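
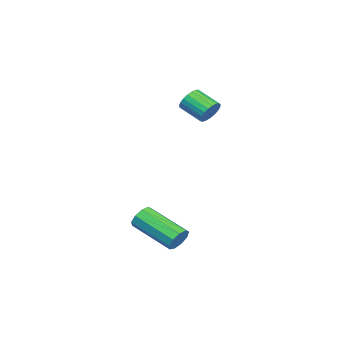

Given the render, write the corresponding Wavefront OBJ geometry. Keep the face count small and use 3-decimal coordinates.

v -3.733 0.65 1.863
v -3.314 0.644 2.234
v -3.748 -0.236 2.709
v -4.167 -0.23 2.337
v -3.471 0.779 2.341
v -3.905 -0.102 2.815
v -3.674 0.891 2.365
v -4.107 0.011 2.839
v -3.886 0.962 2.302
v -4.32 0.082 2.776
v -4.072 0.979 2.163
v -4.506 0.099 2.638
v -4.2 0.939 1.972
v -4.634 0.059 2.447
v -4.247 0.849 1.763
v -4.681 -0.031 2.237
v -4.205 0.725 1.57
v -4.639 -0.155 2.045
v -4.081 0.588 1.429
v -4.515 -0.293 1.903
v -3.898 0.461 1.362
v -4.331 -0.419 1.836
v -3.685 0.367 1.382
v -4.119 -0.513 1.856
v -3.481 0.322 1.485
v -3.915 -0.558 1.959
v -3.321 0.334 1.653
v -3.755 -0.546 2.128
v -3.232 0.4 1.858
v -3.666 -0.48 2.332
v -3.229 0.51 2.063
v -3.663 -0.37 2.538
v 0.484 0.264 -2.853
v 0.718 -0.025 -3.244
v -0.05 -1.574 -2.559
v -0.284 -1.284 -2.167
v 0.941 -0.006 -2.951
v 0.173 -1.555 -2.265
v 0.951 0.14 -2.611
v 0.183 -1.409 -1.926
v 0.742 0.344 -2.385
v -0.026 -1.205 -1.699
v 0.412 0.51 -2.378
v -0.356 -1.038 -1.692
v 0.116 0.562 -2.592
v -0.652 -0.987 -1.907
v -0.008 0.474 -2.929
v -0.776 -1.074 -2.243
v 0.099 0.289 -3.23
v -0.67 -1.26 -2.545
v 0.385 0.091 -3.355
v -0.383 -1.458 -2.669
f 2 1 5
f 2 5 3
f 3 5 6
f 3 6 4
f 5 1 7
f 5 7 6
f 6 7 8
f 6 8 4
f 7 1 9
f 7 9 8
f 8 9 10
f 8 10 4
f 9 1 11
f 9 11 10
f 10 11 12
f 10 12 4
f 11 1 13
f 11 13 12
f 12 13 14
f 12 14 4
f 13 1 15
f 13 15 14
f 14 15 16
f 14 16 4
f 15 1 17
f 15 17 16
f 16 17 18
f 16 18 4
f 17 1 19
f 17 19 18
f 18 19 20
f 18 20 4
f 19 1 21
f 19 21 20
f 20 21 22
f 20 22 4
f 21 1 23
f 21 23 22
f 22 23 24
f 22 24 4
f 23 1 25
f 23 25 24
f 24 25 26
f 24 26 4
f 25 1 27
f 25 27 26
f 26 27 28
f 26 28 4
f 27 1 29
f 27 29 28
f 28 29 30
f 28 30 4
f 29 1 31
f 29 31 30
f 30 31 32
f 30 32 4
f 31 1 2
f 31 2 32
f 32 2 3
f 32 3 4
f 34 33 37
f 34 37 35
f 35 37 38
f 35 38 36
f 37 33 39
f 37 39 38
f 38 39 40
f 38 40 36
f 39 33 41
f 39 41 40
f 40 41 42
f 40 42 36
f 41 33 43
f 41 43 42
f 42 43 44
f 42 44 36
f 43 33 45
f 43 45 44
f 44 45 46
f 44 46 36
f 45 33 47
f 45 47 46
f 46 47 48
f 46 48 36
f 47 33 49
f 47 49 48
f 48 49 50
f 48 50 36
f 49 33 51
f 49 51 50
f 50 51 52
f 50 52 36
f 51 33 34
f 51 34 52
f 52 34 35
f 52 35 36



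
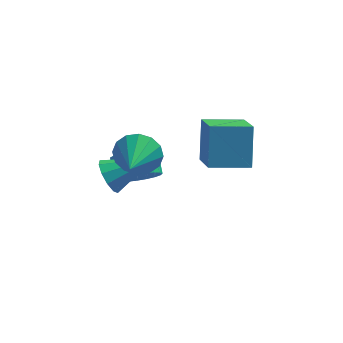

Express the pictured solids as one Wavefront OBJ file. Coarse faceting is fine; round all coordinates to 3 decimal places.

v -2.796 -0.87 0.555
v -2.381 -1.206 -0.157
v -2.984 -2.31 1.125
v -2.046 -1.129 0.15
v -1.913 -0.981 0.566
v -2.016 -0.804 0.979
v -2.328 -0.645 1.278
v -2.765 -0.546 1.383
v -3.211 -0.534 1.267
v -3.545 -0.612 0.959
v -3.679 -0.759 0.544
v -3.576 -0.936 0.131
v -3.264 -1.095 -0.168
v -2.826 -1.194 -0.273
v -2.978 2.124 -3.818
v -2.174 2.476 -4.017
v -2.378 3.268 -3.442
v -3.182 2.916 -3.242
v -2.39 2.617 -4.288
v -2.595 3.409 -3.713
v -2.708 2.673 -4.478
v -2.912 3.465 -3.903
v -3.073 2.633 -4.553
v -3.277 3.426 -3.978
v -3.421 2.506 -4.501
v -3.625 3.298 -3.926
v -3.692 2.313 -4.331
v -3.896 3.105 -3.756
v -3.84 2.087 -4.072
v -4.044 2.879 -3.497
v -3.839 1.867 -3.769
v -4.043 2.659 -3.194
v -3.689 1.692 -3.475
v -3.893 2.484 -2.9
v -3.416 1.591 -3.239
v -3.62 2.384 -2.664
v -3.067 1.583 -3.104
v -3.271 2.375 -2.529
v -2.703 1.668 -3.092
v -2.907 2.46 -2.517
v -2.386 1.832 -3.205
v -2.59 2.624 -2.63
v -2.172 2.046 -3.425
v -2.376 2.839 -2.85
v -2.097 2.274 -3.712
v -2.301 3.066 -3.137
v -0.398 -0.131 -0.871
v -0.373 0.829 0.556
v -0.72 1.282 -1.816
v -0.695 2.242 -0.388
v 1.135 0.098 -1.052
v 1.16 1.058 0.376
v 0.813 1.511 -1.996
v 0.838 2.471 -0.569
v -3.897 0.116 -1.772
v -3.558 -0.337 -2.264
v -2.263 0.444 -0.948
v -3.556 0.092 -2.44
v -3.684 0.53 -2.36
v -3.893 0.81 -2.056
v -4.104 0.826 -1.644
v -4.236 0.57 -1.281
v -4.239 0.141 -1.105
v -4.111 -0.297 -1.185
v -3.902 -0.578 -1.489
v -3.69 -0.593 -1.901
f 2 1 4
f 2 4 3
f 4 1 5
f 4 5 3
f 5 1 6
f 5 6 3
f 6 1 7
f 6 7 3
f 7 1 8
f 7 8 3
f 8 1 9
f 8 9 3
f 9 1 10
f 9 10 3
f 10 1 11
f 10 11 3
f 11 1 12
f 11 12 3
f 12 1 13
f 12 13 3
f 13 1 14
f 13 14 3
f 14 1 2
f 14 2 3
f 16 15 19
f 16 19 17
f 17 19 20
f 17 20 18
f 19 15 21
f 19 21 20
f 20 21 22
f 20 22 18
f 21 15 23
f 21 23 22
f 22 23 24
f 22 24 18
f 23 15 25
f 23 25 24
f 24 25 26
f 24 26 18
f 25 15 27
f 25 27 26
f 26 27 28
f 26 28 18
f 27 15 29
f 27 29 28
f 28 29 30
f 28 30 18
f 29 15 31
f 29 31 30
f 30 31 32
f 30 32 18
f 31 15 33
f 31 33 32
f 32 33 34
f 32 34 18
f 33 15 35
f 33 35 34
f 34 35 36
f 34 36 18
f 35 15 37
f 35 37 36
f 36 37 38
f 36 38 18
f 37 15 39
f 37 39 38
f 38 39 40
f 38 40 18
f 39 15 41
f 39 41 40
f 40 41 42
f 40 42 18
f 41 15 43
f 41 43 42
f 42 43 44
f 42 44 18
f 43 15 45
f 43 45 44
f 44 45 46
f 44 46 18
f 45 15 16
f 45 16 46
f 46 16 17
f 46 17 18
f 48 50 47
f 51 48 47
f 47 50 49
f 49 51 47
f 48 54 50
f 52 48 51
f 52 54 48
f 50 54 49
f 53 51 49
f 49 54 53
f 53 52 51
f 54 52 53
f 56 55 58
f 56 58 57
f 58 55 59
f 58 59 57
f 59 55 60
f 59 60 57
f 60 55 61
f 60 61 57
f 61 55 62
f 61 62 57
f 62 55 63
f 62 63 57
f 63 55 64
f 63 64 57
f 64 55 65
f 64 65 57
f 65 55 66
f 65 66 57
f 66 55 56
f 66 56 57



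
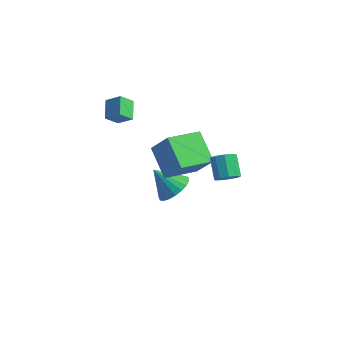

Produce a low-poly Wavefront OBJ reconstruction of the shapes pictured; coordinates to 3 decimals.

v 3.889 -2.375 2.98
v 4.247 -1.821 2.716
v 3.568 -0.991 3.536
v 3.211 -1.545 3.8
v 3.843 -1.896 2.457
v 3.164 -1.067 3.278
v 3.46 -2.195 2.443
v 2.782 -1.365 3.264
v 3.279 -2.578 2.68
v 2.6 -1.748 3.501
v 3.383 -2.866 3.057
v 2.704 -2.036 3.878
v 3.724 -2.924 3.398
v 3.045 -2.094 4.219
v 4.142 -2.725 3.543
v 3.464 -1.895 4.364
v 4.443 -2.362 3.425
v 3.764 -1.532 4.245
v 4.484 -2.005 3.098
v 3.805 -1.175 3.918
v -3.954 -1.278 3.58
v -4.478 -0.279 4.095
v -3.513 -0.669 2.847
v -4.037 0.33 3.362
v -3.103 -1.15 4.198
v -3.627 -0.151 4.713
v -2.662 -0.541 3.465
v -3.186 0.458 3.98
v -0.75 0.517 -2.802
v -0.015 0.022 -2.185
v -1.95 0.363 -1.498
v 0.047 0.453 -2.077
v -0.028 0.895 -2.094
v -0.228 1.272 -2.234
v -0.518 1.518 -2.472
v -0.849 1.592 -2.767
v -1.162 1.479 -3.069
v -1.404 1.2 -3.324
v -1.533 0.802 -3.489
v -1.526 0.356 -3.536
v -1.385 -0.063 -3.455
v -1.134 -0.382 -3.262
v -0.817 -0.545 -2.989
v -0.488 -0.525 -2.684
v -0.204 -0.324 -2.4
v -1.057 -1.487 2.473
v -0.017 -1.583 3.926
v -0.091 0.336 1.903
v 0.949 0.24 3.356
v 0.311 -2.54 1.424
v 1.351 -2.636 2.877
v 1.277 -0.717 0.854
v 2.317 -0.813 2.307
f 2 1 5
f 2 5 3
f 3 5 6
f 3 6 4
f 5 1 7
f 5 7 6
f 6 7 8
f 6 8 4
f 7 1 9
f 7 9 8
f 8 9 10
f 8 10 4
f 9 1 11
f 9 11 10
f 10 11 12
f 10 12 4
f 11 1 13
f 11 13 12
f 12 13 14
f 12 14 4
f 13 1 15
f 13 15 14
f 14 15 16
f 14 16 4
f 15 1 17
f 15 17 16
f 16 17 18
f 16 18 4
f 17 1 19
f 17 19 18
f 18 19 20
f 18 20 4
f 19 1 2
f 19 2 20
f 20 2 3
f 20 3 4
f 22 24 21
f 25 22 21
f 21 24 23
f 23 25 21
f 22 28 24
f 26 22 25
f 26 28 22
f 24 28 23
f 27 25 23
f 23 28 27
f 27 26 25
f 28 26 27
f 30 29 32
f 30 32 31
f 32 29 33
f 32 33 31
f 33 29 34
f 33 34 31
f 34 29 35
f 34 35 31
f 35 29 36
f 35 36 31
f 36 29 37
f 36 37 31
f 37 29 38
f 37 38 31
f 38 29 39
f 38 39 31
f 39 29 40
f 39 40 31
f 40 29 41
f 40 41 31
f 41 29 42
f 41 42 31
f 42 29 43
f 42 43 31
f 43 29 44
f 43 44 31
f 44 29 45
f 44 45 31
f 45 29 30
f 45 30 31
f 47 49 46
f 50 47 46
f 46 49 48
f 48 50 46
f 47 53 49
f 51 47 50
f 51 53 47
f 49 53 48
f 52 50 48
f 48 53 52
f 52 51 50
f 53 51 52



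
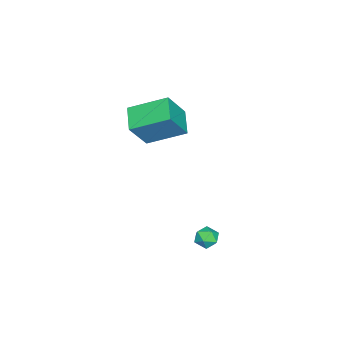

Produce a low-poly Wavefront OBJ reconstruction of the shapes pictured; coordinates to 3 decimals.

v -2.505 -4.783 2.595
v -3.011 -2.95 3.486
v -1.329 -4.197 2.057
v -1.835 -2.364 2.948
v -1.585 -5.256 4.092
v -2.091 -3.423 4.983
v -0.409 -4.67 3.554
v -0.915 -2.837 4.445
v 0.319 -0.102 -2.637
v 0.71 0.103 -2.157
v 0.29 -1.063 -2.203
v 0.681 -0.858 -1.723
v 0.069 -0.636 -1.762
v 0.087 -0.042 -2.03
v 0.913 -0.918 -2.33
v 0.931 -0.324 -2.598
v 1.077 -0.402 -1.967
v 0.556 -0.227 -1.617
v 0.444 -0.733 -2.743
v -0.077 -0.558 -2.393
f 2 4 1
f 5 2 1
f 1 4 3
f 3 5 1
f 2 8 4
f 6 2 5
f 6 8 2
f 4 8 3
f 7 5 3
f 3 8 7
f 7 6 5
f 8 6 7
f 9 20 14
f 9 14 10
f 9 10 16
f 9 16 19
f 9 19 20
f 10 14 18
f 14 20 13
f 20 19 11
f 19 16 15
f 16 10 17
f 12 18 13
f 12 13 11
f 12 11 15
f 12 15 17
f 12 17 18
f 13 18 14
f 11 13 20
f 15 11 19
f 17 15 16
f 18 17 10



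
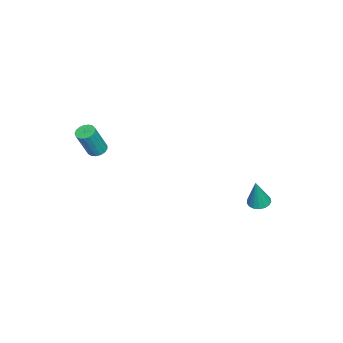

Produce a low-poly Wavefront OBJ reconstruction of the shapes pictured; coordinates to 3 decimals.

v -3.676 3.996 -3.77
v -3.221 4.489 -3.884
v -3.124 3.924 -1.89
v -3.491 4.65 -3.799
v -3.803 4.661 -3.707
v -4.086 4.52 -3.629
v -4.275 4.259 -3.584
v -4.326 3.937 -3.581
v -4.229 3.63 -3.621
v -4.005 3.406 -3.696
v -3.705 3.317 -3.787
v -3.399 3.384 -3.874
v -3.156 3.591 -3.938
v -3.032 3.891 -3.963
v -3.056 4.215 -3.943
v 1.802 -3.392 2.464
v 2.161 -3.768 2.231
v 2.856 -4.165 3.943
v 2.498 -3.788 4.176
v 2.301 -3.534 2.228
v 2.997 -3.931 3.94
v 2.327 -3.268 2.279
v 3.023 -3.664 3.992
v 2.233 -3.029 2.373
v 2.928 -3.426 4.085
v 2.04 -2.874 2.487
v 2.735 -3.271 4.199
v 1.793 -2.837 2.596
v 2.488 -3.234 4.308
v 1.548 -2.928 2.675
v 2.243 -3.324 4.387
v 1.361 -3.124 2.705
v 2.056 -3.521 4.417
v 1.275 -3.382 2.68
v 1.97 -3.779 4.392
v 1.31 -3.642 2.606
v 2.006 -4.039 4.318
v 1.458 -3.845 2.499
v 2.153 -4.241 4.211
v 1.685 -3.944 2.384
v 2.38 -4.34 4.096
v 1.939 -3.916 2.287
v 2.634 -4.313 3.999
f 2 1 4
f 2 4 3
f 4 1 5
f 4 5 3
f 5 1 6
f 5 6 3
f 6 1 7
f 6 7 3
f 7 1 8
f 7 8 3
f 8 1 9
f 8 9 3
f 9 1 10
f 9 10 3
f 10 1 11
f 10 11 3
f 11 1 12
f 11 12 3
f 12 1 13
f 12 13 3
f 13 1 14
f 13 14 3
f 14 1 15
f 14 15 3
f 15 1 2
f 15 2 3
f 17 16 20
f 17 20 18
f 18 20 21
f 18 21 19
f 20 16 22
f 20 22 21
f 21 22 23
f 21 23 19
f 22 16 24
f 22 24 23
f 23 24 25
f 23 25 19
f 24 16 26
f 24 26 25
f 25 26 27
f 25 27 19
f 26 16 28
f 26 28 27
f 27 28 29
f 27 29 19
f 28 16 30
f 28 30 29
f 29 30 31
f 29 31 19
f 30 16 32
f 30 32 31
f 31 32 33
f 31 33 19
f 32 16 34
f 32 34 33
f 33 34 35
f 33 35 19
f 34 16 36
f 34 36 35
f 35 36 37
f 35 37 19
f 36 16 38
f 36 38 37
f 37 38 39
f 37 39 19
f 38 16 40
f 38 40 39
f 39 40 41
f 39 41 19
f 40 16 42
f 40 42 41
f 41 42 43
f 41 43 19
f 42 16 17
f 42 17 43
f 43 17 18
f 43 18 19



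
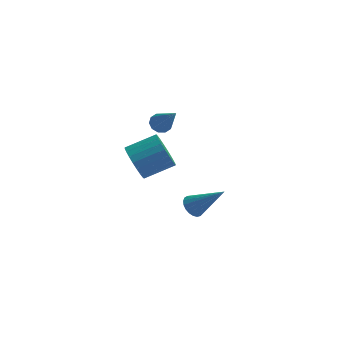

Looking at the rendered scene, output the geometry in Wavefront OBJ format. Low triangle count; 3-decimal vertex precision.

v -3.396 2.209 -3.304
v -2.856 1.801 -3.971
v -1.564 2.483 -3.343
v -2.104 2.891 -2.676
v -2.945 2.121 -4.136
v -1.653 2.803 -3.507
v -3.102 2.454 -4.174
v -1.811 3.137 -3.546
v -3.305 2.75 -4.079
v -2.013 3.433 -3.451
v -3.521 2.963 -3.867
v -2.229 3.646 -3.239
v -3.718 3.062 -3.569
v -2.427 3.745 -2.941
v -3.866 3.031 -3.231
v -2.575 3.714 -2.603
v -3.942 2.874 -2.904
v -2.651 3.557 -2.275
v -3.936 2.617 -2.637
v -2.644 3.299 -2.009
v -3.847 2.297 -2.473
v -2.555 2.979 -1.844
v -3.689 1.963 -2.434
v -2.398 2.646 -1.806
v -3.487 1.667 -2.529
v -2.195 2.35 -1.901
v -3.271 1.454 -2.741
v -1.979 2.137 -2.113
v -3.073 1.355 -3.039
v -1.782 2.038 -2.411
v -2.925 1.386 -3.377
v -1.634 2.069 -2.749
v -2.849 1.543 -3.705
v -1.558 2.226 -3.076
v -2.595 3.966 -1.691
v -2.117 4.234 -1.805
v -1.645 2.914 -0.169
v -2.29 4.419 -1.569
v -2.579 4.431 -1.379
v -2.875 4.266 -1.309
v -3.064 3.986 -1.384
v -3.074 3.698 -1.577
v -2.901 3.513 -1.813
v -2.612 3.501 -2.002
v -2.316 3.666 -2.073
v -2.127 3.946 -1.997
v 0.286 -2.289 -2.231
v 0.555 -1.836 -2.474
v 1.634 -2.411 -0.969
v 0.413 -1.729 -2.312
v 0.249 -1.718 -2.135
v 0.091 -1.806 -1.975
v -0.033 -1.978 -1.86
v -0.102 -2.203 -1.808
v -0.103 -2.443 -1.83
v -0.038 -2.657 -1.92
v 0.084 -2.807 -2.065
v 0.241 -2.867 -2.238
v 0.405 -2.828 -2.41
v 0.549 -2.695 -2.551
v 0.647 -2.492 -2.636
v 0.683 -2.254 -2.652
v 0.651 -2.022 -2.594
f 2 1 5
f 2 5 3
f 3 5 6
f 3 6 4
f 5 1 7
f 5 7 6
f 6 7 8
f 6 8 4
f 7 1 9
f 7 9 8
f 8 9 10
f 8 10 4
f 9 1 11
f 9 11 10
f 10 11 12
f 10 12 4
f 11 1 13
f 11 13 12
f 12 13 14
f 12 14 4
f 13 1 15
f 13 15 14
f 14 15 16
f 14 16 4
f 15 1 17
f 15 17 16
f 16 17 18
f 16 18 4
f 17 1 19
f 17 19 18
f 18 19 20
f 18 20 4
f 19 1 21
f 19 21 20
f 20 21 22
f 20 22 4
f 21 1 23
f 21 23 22
f 22 23 24
f 22 24 4
f 23 1 25
f 23 25 24
f 24 25 26
f 24 26 4
f 25 1 27
f 25 27 26
f 26 27 28
f 26 28 4
f 27 1 29
f 27 29 28
f 28 29 30
f 28 30 4
f 29 1 31
f 29 31 30
f 30 31 32
f 30 32 4
f 31 1 33
f 31 33 32
f 32 33 34
f 32 34 4
f 33 1 2
f 33 2 34
f 34 2 3
f 34 3 4
f 36 35 38
f 36 38 37
f 38 35 39
f 38 39 37
f 39 35 40
f 39 40 37
f 40 35 41
f 40 41 37
f 41 35 42
f 41 42 37
f 42 35 43
f 42 43 37
f 43 35 44
f 43 44 37
f 44 35 45
f 44 45 37
f 45 35 46
f 45 46 37
f 46 35 36
f 46 36 37
f 48 47 50
f 48 50 49
f 50 47 51
f 50 51 49
f 51 47 52
f 51 52 49
f 52 47 53
f 52 53 49
f 53 47 54
f 53 54 49
f 54 47 55
f 54 55 49
f 55 47 56
f 55 56 49
f 56 47 57
f 56 57 49
f 57 47 58
f 57 58 49
f 58 47 59
f 58 59 49
f 59 47 60
f 59 60 49
f 60 47 61
f 60 61 49
f 61 47 62
f 61 62 49
f 62 47 63
f 62 63 49
f 63 47 48
f 63 48 49



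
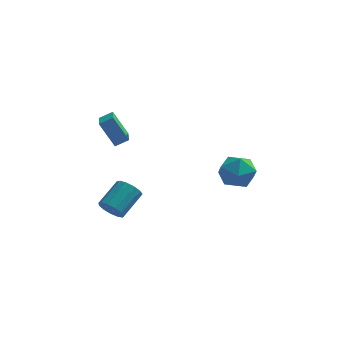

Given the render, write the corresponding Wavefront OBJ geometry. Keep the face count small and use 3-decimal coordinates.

v -3.751 -2.357 3.647
v -3.455 -4.301 4.386
v -3.058 -2.113 4.013
v -2.763 -4.057 4.751
v -2.897 -2.743 2.289
v -2.602 -4.687 3.027
v -2.205 -2.499 2.654
v -1.909 -4.443 3.393
v -3.162 -2.619 -3.31
v -2.431 -2.928 -3.519
v -1.608 -1.59 -2.619
v -2.338 -1.281 -2.41
v -2.548 -2.631 -3.853
v -1.725 -1.293 -2.954
v -2.859 -2.33 -4.015
v -2.036 -0.993 -3.116
v -3.267 -2.121 -3.953
v -2.443 -0.784 -3.054
v -3.641 -2.07 -3.687
v -2.817 -0.733 -2.787
v -3.863 -2.194 -3.301
v -3.039 -0.856 -2.401
v -3.862 -2.452 -2.917
v -3.039 -1.114 -2.018
v -3.639 -2.763 -2.659
v -2.816 -1.425 -1.759
v -3.264 -3.028 -2.607
v -2.441 -1.691 -1.707
v -2.857 -3.164 -2.778
v -2.034 -1.826 -1.879
v -2.547 -3.126 -3.118
v -1.723 -1.789 -2.219
v 3.343 -0.678 -0.777
v 4.315 -1.307 -0.997
v 2.605 -2.153 0.177
v 3.577 -2.782 -0.043
v 3.624 -1.861 0.69
v 4.08 -0.949 0.1
v 2.84 -2.511 -0.92
v 3.296 -1.599 -1.51
v 4.003 -2.439 -1.086
v 4.488 -2.038 -0.09
v 2.432 -1.422 -0.73
v 2.917 -1.021 0.266
f 2 4 1
f 5 2 1
f 1 4 3
f 3 5 1
f 2 8 4
f 6 2 5
f 6 8 2
f 4 8 3
f 7 5 3
f 3 8 7
f 7 6 5
f 8 6 7
f 10 9 13
f 10 13 11
f 11 13 14
f 11 14 12
f 13 9 15
f 13 15 14
f 14 15 16
f 14 16 12
f 15 9 17
f 15 17 16
f 16 17 18
f 16 18 12
f 17 9 19
f 17 19 18
f 18 19 20
f 18 20 12
f 19 9 21
f 19 21 20
f 20 21 22
f 20 22 12
f 21 9 23
f 21 23 22
f 22 23 24
f 22 24 12
f 23 9 25
f 23 25 24
f 24 25 26
f 24 26 12
f 25 9 27
f 25 27 26
f 26 27 28
f 26 28 12
f 27 9 29
f 27 29 28
f 28 29 30
f 28 30 12
f 29 9 31
f 29 31 30
f 30 31 32
f 30 32 12
f 31 9 10
f 31 10 32
f 32 10 11
f 32 11 12
f 33 44 38
f 33 38 34
f 33 34 40
f 33 40 43
f 33 43 44
f 34 38 42
f 38 44 37
f 44 43 35
f 43 40 39
f 40 34 41
f 36 42 37
f 36 37 35
f 36 35 39
f 36 39 41
f 36 41 42
f 37 42 38
f 35 37 44
f 39 35 43
f 41 39 40
f 42 41 34



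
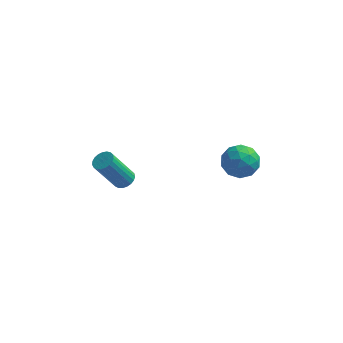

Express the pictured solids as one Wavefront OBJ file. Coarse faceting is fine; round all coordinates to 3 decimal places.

v -1.764 3.727 -3.945
v -1.339 3.343 -3.856
v -2.211 2.789 -2.086
v -2.636 3.173 -2.175
v -1.251 3.541 -3.751
v -2.122 2.987 -1.98
v -1.251 3.771 -3.679
v -2.122 3.217 -1.908
v -1.34 3.994 -3.653
v -2.211 3.439 -1.882
v -1.502 4.17 -3.678
v -2.374 3.616 -1.907
v -1.71 4.27 -3.749
v -2.582 3.716 -1.978
v -1.927 4.276 -3.854
v -2.799 3.722 -2.083
v -2.116 4.187 -3.975
v -2.988 3.633 -2.204
v -2.244 4.019 -4.09
v -3.116 3.465 -2.319
v -2.289 3.8 -4.181
v -3.161 3.246 -2.41
v -2.244 3.568 -4.231
v -3.115 3.014 -2.46
v -2.115 3.364 -4.232
v -2.986 2.81 -2.461
v -1.926 3.223 -4.183
v -2.797 2.669 -2.412
v -1.709 3.169 -4.093
v -2.58 2.615 -2.322
v -1.501 3.211 -3.977
v -2.373 2.657 -2.206
v 3.65 4.453 -2.235
v 4.538 4.284 -1.862
v 3.022 3.436 -1.198
v 3.91 3.267 -0.825
v 3.481 4.136 -0.694
v 3.869 4.765 -1.335
v 3.691 2.955 -1.725
v 4.079 3.584 -2.366
v 4.563 3.359 -1.547
v 4.434 4.089 -0.91
v 3.126 3.631 -2.15
v 2.997 4.361 -1.513
v 4.149 4.458 -2.14
v 3.411 3.262 -0.92
v 3.159 3.773 -0.843
v 3.681 3.674 -0.624
v 3.756 4.74 -1.829
v 4.278 4.641 -1.61
v 3.657 4.554 -0.924
v 3.282 3.079 -1.45
v 3.804 2.98 -1.231
v 3.879 4.046 -2.436
v 4.401 3.947 -2.217
v 3.903 3.166 -2.136
v 4.686 3.815 -1.735
v 4.317 3.217 -1.126
v 4.188 3.034 -1.655
v 4.416 3.403 -2.032
v 4.61 4.244 -1.361
v 4.241 3.646 -0.751
v 3.989 4.157 -0.674
v 4.217 4.526 -1.051
v 4.625 3.7 -1.176
v 3.319 4.074 -2.309
v 2.95 3.476 -1.699
v 3.343 3.194 -2.009
v 3.571 3.563 -2.386
v 3.243 4.503 -1.934
v 2.874 3.905 -1.325
v 3.144 4.317 -1.028
v 3.372 4.686 -1.405
v 2.935 4.02 -1.884
f 2 1 5
f 2 5 3
f 3 5 6
f 3 6 4
f 5 1 7
f 5 7 6
f 6 7 8
f 6 8 4
f 7 1 9
f 7 9 8
f 8 9 10
f 8 10 4
f 9 1 11
f 9 11 10
f 10 11 12
f 10 12 4
f 11 1 13
f 11 13 12
f 12 13 14
f 12 14 4
f 13 1 15
f 13 15 14
f 14 15 16
f 14 16 4
f 15 1 17
f 15 17 16
f 16 17 18
f 16 18 4
f 17 1 19
f 17 19 18
f 18 19 20
f 18 20 4
f 19 1 21
f 19 21 20
f 20 21 22
f 20 22 4
f 21 1 23
f 21 23 22
f 22 23 24
f 22 24 4
f 23 1 25
f 23 25 24
f 24 25 26
f 24 26 4
f 25 1 27
f 25 27 26
f 26 27 28
f 26 28 4
f 27 1 29
f 27 29 28
f 28 29 30
f 28 30 4
f 29 1 31
f 29 31 30
f 30 31 32
f 30 32 4
f 31 1 2
f 31 2 32
f 32 2 3
f 32 3 4
f 33 70 49
f 70 44 73
f 49 73 38
f 70 73 49
f 33 49 45
f 49 38 50
f 45 50 34
f 49 50 45
f 33 45 54
f 45 34 55
f 54 55 40
f 45 55 54
f 33 54 66
f 54 40 69
f 66 69 43
f 54 69 66
f 33 66 70
f 66 43 74
f 70 74 44
f 66 74 70
f 34 50 61
f 50 38 64
f 61 64 42
f 50 64 61
f 38 73 51
f 73 44 72
f 51 72 37
f 73 72 51
f 44 74 71
f 74 43 67
f 71 67 35
f 74 67 71
f 43 69 68
f 69 40 56
f 68 56 39
f 69 56 68
f 40 55 60
f 55 34 57
f 60 57 41
f 55 57 60
f 36 62 48
f 62 42 63
f 48 63 37
f 62 63 48
f 36 48 46
f 48 37 47
f 46 47 35
f 48 47 46
f 36 46 53
f 46 35 52
f 53 52 39
f 46 52 53
f 36 53 58
f 53 39 59
f 58 59 41
f 53 59 58
f 36 58 62
f 58 41 65
f 62 65 42
f 58 65 62
f 37 63 51
f 63 42 64
f 51 64 38
f 63 64 51
f 35 47 71
f 47 37 72
f 71 72 44
f 47 72 71
f 39 52 68
f 52 35 67
f 68 67 43
f 52 67 68
f 41 59 60
f 59 39 56
f 60 56 40
f 59 56 60
f 42 65 61
f 65 41 57
f 61 57 34
f 65 57 61



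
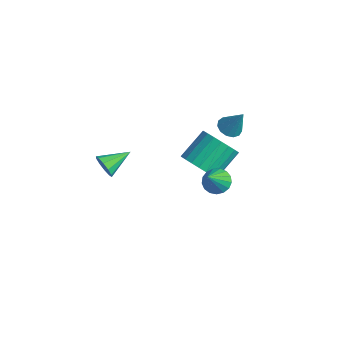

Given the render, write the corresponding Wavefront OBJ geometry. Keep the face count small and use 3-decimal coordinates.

v -3.469 1.882 0.65
v -2.984 1.731 0.439
v -2.911 2.138 1.75
v -3.013 2.034 0.383
v -3.187 2.289 0.412
v -3.45 2.415 0.516
v -3.72 2.372 0.663
v -3.91 2.173 0.806
v -3.96 1.881 0.899
v -3.854 1.59 0.913
v -3.626 1.392 0.844
v -3.349 1.349 0.713
v -3.11 1.475 0.562
v -3.79 0.627 -1.58
v -3.466 1.17 -2.221
v -3.666 2.376 -1.301
v -3.99 1.833 -0.66
v -3.832 1.168 -2.298
v -4.032 2.374 -1.378
v -4.191 1.073 -2.251
v -4.391 2.279 -1.331
v -4.48 0.901 -2.089
v -4.68 2.106 -1.169
v -4.65 0.681 -1.838
v -4.851 1.887 -0.918
v -4.672 0.452 -1.543
v -4.872 1.658 -0.623
v -4.541 0.253 -1.254
v -4.741 1.459 -0.334
v -4.28 0.119 -1.021
v -4.48 1.325 -0.101
v -3.934 0.073 -0.886
v -4.135 1.279 0.035
v -3.564 0.123 -0.87
v -3.764 1.329 0.05
v -3.232 0.259 -0.977
v -3.432 1.465 -0.057
v -2.997 0.46 -1.188
v -3.197 1.666 -0.268
v -2.899 0.689 -1.467
v -3.099 1.895 -0.547
v -2.955 0.907 -1.766
v -3.155 2.113 -0.846
v -3.156 1.077 -2.032
v -3.356 2.283 -1.112
v -3.384 -4.026 1.144
v -3.146 -4.188 1.625
v -3.336 -2.854 1.516
v -2.894 -4.126 1.396
v -2.829 -4.026 1.071
v -2.976 -3.925 0.774
v -3.279 -3.864 0.619
v -3.622 -3.864 0.664
v -3.874 -3.926 0.893
v -3.939 -4.026 1.217
v -3.792 -4.126 1.514
v -3.489 -4.188 1.67
v -1.966 0.256 -0.854
v -1.57 -0.009 -1.234
v -1.454 -0.536 0.234
v -1.425 0.224 -1.133
v -1.404 0.464 -0.968
v -1.512 0.656 -0.776
v -1.724 0.757 -0.603
v -1.992 0.743 -0.487
v -2.253 0.618 -0.455
v -2.449 0.41 -0.514
v -2.535 0.166 -0.651
v -2.49 -0.056 -0.835
v -2.325 -0.207 -1.023
v -2.078 -0.252 -1.172
v -1.805 -0.18 -1.248
f 2 1 4
f 2 4 3
f 4 1 5
f 4 5 3
f 5 1 6
f 5 6 3
f 6 1 7
f 6 7 3
f 7 1 8
f 7 8 3
f 8 1 9
f 8 9 3
f 9 1 10
f 9 10 3
f 10 1 11
f 10 11 3
f 11 1 12
f 11 12 3
f 12 1 13
f 12 13 3
f 13 1 2
f 13 2 3
f 15 14 18
f 15 18 16
f 16 18 19
f 16 19 17
f 18 14 20
f 18 20 19
f 19 20 21
f 19 21 17
f 20 14 22
f 20 22 21
f 21 22 23
f 21 23 17
f 22 14 24
f 22 24 23
f 23 24 25
f 23 25 17
f 24 14 26
f 24 26 25
f 25 26 27
f 25 27 17
f 26 14 28
f 26 28 27
f 27 28 29
f 27 29 17
f 28 14 30
f 28 30 29
f 29 30 31
f 29 31 17
f 30 14 32
f 30 32 31
f 31 32 33
f 31 33 17
f 32 14 34
f 32 34 33
f 33 34 35
f 33 35 17
f 34 14 36
f 34 36 35
f 35 36 37
f 35 37 17
f 36 14 38
f 36 38 37
f 37 38 39
f 37 39 17
f 38 14 40
f 38 40 39
f 39 40 41
f 39 41 17
f 40 14 42
f 40 42 41
f 41 42 43
f 41 43 17
f 42 14 44
f 42 44 43
f 43 44 45
f 43 45 17
f 44 14 15
f 44 15 45
f 45 15 16
f 45 16 17
f 47 46 49
f 47 49 48
f 49 46 50
f 49 50 48
f 50 46 51
f 50 51 48
f 51 46 52
f 51 52 48
f 52 46 53
f 52 53 48
f 53 46 54
f 53 54 48
f 54 46 55
f 54 55 48
f 55 46 56
f 55 56 48
f 56 46 57
f 56 57 48
f 57 46 47
f 57 47 48
f 59 58 61
f 59 61 60
f 61 58 62
f 61 62 60
f 62 58 63
f 62 63 60
f 63 58 64
f 63 64 60
f 64 58 65
f 64 65 60
f 65 58 66
f 65 66 60
f 66 58 67
f 66 67 60
f 67 58 68
f 67 68 60
f 68 58 69
f 68 69 60
f 69 58 70
f 69 70 60
f 70 58 71
f 70 71 60
f 71 58 72
f 71 72 60
f 72 58 59
f 72 59 60



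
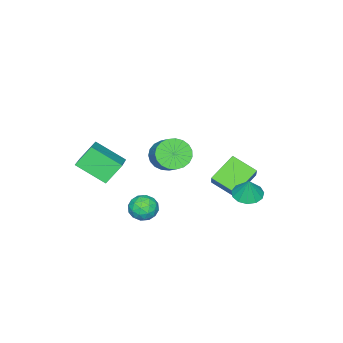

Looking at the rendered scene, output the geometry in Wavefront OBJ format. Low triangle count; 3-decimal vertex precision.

v 1.997 -1.386 -2.556
v 2.604 -0.878 -2.921
v 2.456 -2.482 -3.319
v 3.063 -1.974 -3.684
v 3.124 -2.188 -2.84
v 2.84 -1.511 -2.369
v 2.22 -1.849 -3.871
v 1.936 -1.172 -3.4
v 2.742 -1.164 -3.734
v 3.301 -1.373 -3.097
v 1.759 -1.987 -3.143
v 2.318 -2.196 -2.506
v 2.26 -1.036 -2.672
v 2.8 -2.324 -3.568
v 2.835 -2.45 -3.072
v 3.192 -2.151 -3.287
v 2.399 -1.408 -2.347
v 2.756 -1.109 -2.562
v 3.061 -1.879 -2.514
v 2.304 -2.251 -3.678
v 2.661 -1.952 -3.893
v 1.868 -1.209 -2.953
v 2.225 -0.91 -3.168
v 1.999 -1.481 -3.726
v 2.699 -0.905 -3.364
v 2.968 -1.549 -3.813
v 2.473 -1.476 -3.922
v 2.306 -1.078 -3.645
v 3.027 -1.028 -2.99
v 3.297 -1.672 -3.438
v 3.332 -1.798 -2.942
v 3.165 -1.4 -2.665
v 3.108 -1.196 -3.468
v 1.763 -1.688 -2.802
v 2.033 -2.332 -3.25
v 1.895 -1.96 -3.575
v 1.728 -1.562 -3.298
v 2.092 -1.811 -2.427
v 2.361 -2.455 -2.876
v 2.754 -2.282 -2.595
v 2.587 -1.884 -2.318
v 1.952 -2.164 -2.772
v -0.184 3.015 -1.649
v 0.641 2.974 -1.849
v 0.124 3.265 -0.431
v 0.51 3.431 -1.909
v 0.159 3.756 -1.887
v -0.301 3.845 -1.789
v -0.724 3.672 -1.646
v -0.976 3.29 -1.504
v -0.976 2.82 -1.408
v -0.724 2.413 -1.388
v -0.302 2.197 -1.451
v 0.158 2.241 -1.577
v 0.51 2.53 -1.725
v 3.334 -3.228 -0.878
v 3.786 -4.838 0.144
v 2.517 -2.778 0.193
v 2.969 -4.388 1.215
v 4.951 -2.252 -0.055
v 5.403 -3.862 0.967
v 4.134 -1.802 1.016
v 4.586 -3.412 2.038
v -1.281 0.014 -2.617
v -2.76 0.359 -1.578
v -1.427 1.444 -3.298
v -2.906 1.788 -2.259
v -0.334 0.652 -1.481
v -1.813 0.996 -0.442
v -0.48 2.081 -2.162
v -1.959 2.426 -1.123
v 2.903 0.099 1.856
v 3.548 0.224 1.156
v 4.362 1.226 2.084
v 3.717 1.101 2.784
v 3.284 0.512 1.077
v 4.097 1.514 2.005
v 2.953 0.728 1.133
v 3.766 1.731 2.061
v 2.614 0.836 1.313
v 3.427 1.838 2.242
v 2.325 0.816 1.588
v 3.138 1.819 2.516
v 2.136 0.673 1.909
v 2.949 1.675 2.837
v 2.079 0.43 2.221
v 2.893 1.432 3.149
v 2.165 0.13 2.469
v 2.979 1.132 3.398
v 2.379 -0.176 2.612
v 3.193 0.826 3.54
v 2.684 -0.434 2.624
v 3.497 0.568 3.552
v 3.026 -0.6 2.503
v 3.839 0.403 3.431
v 3.347 -0.645 2.27
v 4.161 0.357 3.198
v 3.592 -0.561 1.966
v 4.405 0.441 2.894
v 3.717 -0.364 1.642
v 4.53 0.639 2.571
v 3.702 -0.086 1.356
v 4.515 0.916 2.284
f 1 38 17
f 38 12 41
f 17 41 6
f 38 41 17
f 1 17 13
f 17 6 18
f 13 18 2
f 17 18 13
f 1 13 22
f 13 2 23
f 22 23 8
f 13 23 22
f 1 22 34
f 22 8 37
f 34 37 11
f 22 37 34
f 1 34 38
f 34 11 42
f 38 42 12
f 34 42 38
f 2 18 29
f 18 6 32
f 29 32 10
f 18 32 29
f 6 41 19
f 41 12 40
f 19 40 5
f 41 40 19
f 12 42 39
f 42 11 35
f 39 35 3
f 42 35 39
f 11 37 36
f 37 8 24
f 36 24 7
f 37 24 36
f 8 23 28
f 23 2 25
f 28 25 9
f 23 25 28
f 4 30 16
f 30 10 31
f 16 31 5
f 30 31 16
f 4 16 14
f 16 5 15
f 14 15 3
f 16 15 14
f 4 14 21
f 14 3 20
f 21 20 7
f 14 20 21
f 4 21 26
f 21 7 27
f 26 27 9
f 21 27 26
f 4 26 30
f 26 9 33
f 30 33 10
f 26 33 30
f 5 31 19
f 31 10 32
f 19 32 6
f 31 32 19
f 3 15 39
f 15 5 40
f 39 40 12
f 15 40 39
f 7 20 36
f 20 3 35
f 36 35 11
f 20 35 36
f 9 27 28
f 27 7 24
f 28 24 8
f 27 24 28
f 10 33 29
f 33 9 25
f 29 25 2
f 33 25 29
f 44 43 46
f 44 46 45
f 46 43 47
f 46 47 45
f 47 43 48
f 47 48 45
f 48 43 49
f 48 49 45
f 49 43 50
f 49 50 45
f 50 43 51
f 50 51 45
f 51 43 52
f 51 52 45
f 52 43 53
f 52 53 45
f 53 43 54
f 53 54 45
f 54 43 55
f 54 55 45
f 55 43 44
f 55 44 45
f 57 59 56
f 60 57 56
f 56 59 58
f 58 60 56
f 57 63 59
f 61 57 60
f 61 63 57
f 59 63 58
f 62 60 58
f 58 63 62
f 62 61 60
f 63 61 62
f 65 67 64
f 68 65 64
f 64 67 66
f 66 68 64
f 65 71 67
f 69 65 68
f 69 71 65
f 67 71 66
f 70 68 66
f 66 71 70
f 70 69 68
f 71 69 70
f 73 72 76
f 73 76 74
f 74 76 77
f 74 77 75
f 76 72 78
f 76 78 77
f 77 78 79
f 77 79 75
f 78 72 80
f 78 80 79
f 79 80 81
f 79 81 75
f 80 72 82
f 80 82 81
f 81 82 83
f 81 83 75
f 82 72 84
f 82 84 83
f 83 84 85
f 83 85 75
f 84 72 86
f 84 86 85
f 85 86 87
f 85 87 75
f 86 72 88
f 86 88 87
f 87 88 89
f 87 89 75
f 88 72 90
f 88 90 89
f 89 90 91
f 89 91 75
f 90 72 92
f 90 92 91
f 91 92 93
f 91 93 75
f 92 72 94
f 92 94 93
f 93 94 95
f 93 95 75
f 94 72 96
f 94 96 95
f 95 96 97
f 95 97 75
f 96 72 98
f 96 98 97
f 97 98 99
f 97 99 75
f 98 72 100
f 98 100 99
f 99 100 101
f 99 101 75
f 100 72 102
f 100 102 101
f 101 102 103
f 101 103 75
f 102 72 73
f 102 73 103
f 103 73 74
f 103 74 75



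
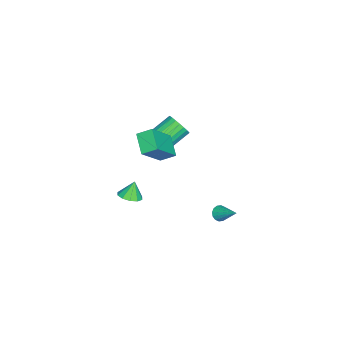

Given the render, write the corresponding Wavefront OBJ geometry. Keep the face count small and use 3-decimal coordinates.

v 0.489 0.048 3.035
v 1.845 -0.525 4.519
v 0.323 0.85 3.497
v 1.678 0.277 4.981
v 1.482 0.643 2.359
v 2.837 0.07 3.843
v 1.315 1.445 2.821
v 2.671 0.872 4.305
v -0.21 -1.634 -2.651
v 0.159 -2.207 -2.418
v -0.57 -1.466 -1.669
v 0.422 -1.85 -2.383
v 0.444 -1.411 -2.45
v 0.216 -1.057 -2.594
v -0.174 -0.923 -2.76
v -0.579 -1.061 -2.885
v -0.842 -1.418 -2.92
v -0.864 -1.858 -2.853
v -0.636 -2.212 -2.709
v -0.246 -2.345 -2.542
v -1.317 -0.652 1
v -0.889 -0.734 1.635
v -2.194 0.351 2.655
v -2.623 0.432 2.02
v -0.768 -0.467 1.506
v -2.073 0.618 2.526
v -0.741 -0.232 1.29
v -2.046 0.853 2.31
v -0.814 -0.07 1.024
v -2.12 1.015 2.044
v -0.975 -0.008 0.754
v -2.28 1.076 1.774
v -1.194 -0.058 0.526
v -2.499 1.027 1.546
v -1.435 -0.211 0.38
v -2.74 0.874 1.4
v -1.655 -0.44 0.342
v -2.96 0.645 1.361
v -1.817 -0.706 0.417
v -3.122 0.379 1.437
v -1.893 -0.962 0.593
v -3.198 0.123 1.613
v -1.869 -1.165 0.839
v -3.174 -0.08 1.859
v -1.75 -1.279 1.114
v -3.055 -0.195 2.133
v -1.556 -1.285 1.368
v -2.861 -0.2 2.388
v -1.32 -1.182 1.559
v -2.626 -0.097 2.579
v -1.085 -0.987 1.654
v -2.39 0.098 2.673
v -0.916 3.239 -3.48
v -0.534 3.292 -3.828
v -0.284 4.321 -2.62
v -0.724 3.465 -3.907
v -0.966 3.578 -3.871
v -1.194 3.6 -3.73
v -1.348 3.525 -3.522
v -1.387 3.373 -3.303
v -1.299 3.186 -3.131
v -1.108 3.012 -3.053
v -0.867 2.899 -3.089
v -0.638 2.878 -3.23
v -0.484 2.953 -3.437
v -0.446 3.104 -3.656
f 2 4 1
f 5 2 1
f 1 4 3
f 3 5 1
f 2 8 4
f 6 2 5
f 6 8 2
f 4 8 3
f 7 5 3
f 3 8 7
f 7 6 5
f 8 6 7
f 10 9 12
f 10 12 11
f 12 9 13
f 12 13 11
f 13 9 14
f 13 14 11
f 14 9 15
f 14 15 11
f 15 9 16
f 15 16 11
f 16 9 17
f 16 17 11
f 17 9 18
f 17 18 11
f 18 9 19
f 18 19 11
f 19 9 20
f 19 20 11
f 20 9 10
f 20 10 11
f 22 21 25
f 22 25 23
f 23 25 26
f 23 26 24
f 25 21 27
f 25 27 26
f 26 27 28
f 26 28 24
f 27 21 29
f 27 29 28
f 28 29 30
f 28 30 24
f 29 21 31
f 29 31 30
f 30 31 32
f 30 32 24
f 31 21 33
f 31 33 32
f 32 33 34
f 32 34 24
f 33 21 35
f 33 35 34
f 34 35 36
f 34 36 24
f 35 21 37
f 35 37 36
f 36 37 38
f 36 38 24
f 37 21 39
f 37 39 38
f 38 39 40
f 38 40 24
f 39 21 41
f 39 41 40
f 40 41 42
f 40 42 24
f 41 21 43
f 41 43 42
f 42 43 44
f 42 44 24
f 43 21 45
f 43 45 44
f 44 45 46
f 44 46 24
f 45 21 47
f 45 47 46
f 46 47 48
f 46 48 24
f 47 21 49
f 47 49 48
f 48 49 50
f 48 50 24
f 49 21 51
f 49 51 50
f 50 51 52
f 50 52 24
f 51 21 22
f 51 22 52
f 52 22 23
f 52 23 24
f 54 53 56
f 54 56 55
f 56 53 57
f 56 57 55
f 57 53 58
f 57 58 55
f 58 53 59
f 58 59 55
f 59 53 60
f 59 60 55
f 60 53 61
f 60 61 55
f 61 53 62
f 61 62 55
f 62 53 63
f 62 63 55
f 63 53 64
f 63 64 55
f 64 53 65
f 64 65 55
f 65 53 66
f 65 66 55
f 66 53 54
f 66 54 55



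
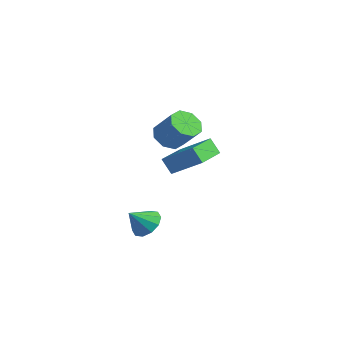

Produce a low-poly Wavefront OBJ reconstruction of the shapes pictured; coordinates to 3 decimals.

v -1.229 0.302 1.971
v -0.76 0.864 1.431
v 0.359 1.099 2.648
v -0.111 0.538 3.189
v -1.24 1.197 1.808
v -0.122 1.433 3.025
v -1.715 1.007 2.281
v -0.596 1.242 3.498
v -1.905 0.403 2.573
v -0.786 0.639 3.79
v -1.699 -0.259 2.512
v -0.58 -0.024 3.729
v -1.218 -0.593 2.135
v -0.1 -0.357 3.352
v -0.744 -0.402 1.662
v 0.375 -0.167 2.879
v -0.554 0.201 1.37
v 0.565 0.437 2.587
v -2.226 0.619 -0.078
v -0.827 1.458 0.99
v -3.182 2.477 -0.287
v -1.783 3.316 0.782
v -1.677 0.804 -0.942
v -0.278 1.643 0.127
v -2.633 2.662 -1.15
v -1.234 3.501 -0.082
v -1.387 -0.931 -3.784
v -0.885 -1.531 -4.269
v -1.573 -1.869 -2.816
v -0.534 -1.245 -3.924
v -0.509 -0.84 -3.527
v -0.819 -0.469 -3.227
v -1.346 -0.275 -3.14
v -1.889 -0.332 -3.299
v -2.24 -0.617 -3.643
v -2.266 -1.022 -4.041
v -1.956 -1.393 -4.34
v -1.428 -1.587 -4.427
f 2 1 5
f 2 5 3
f 3 5 6
f 3 6 4
f 5 1 7
f 5 7 6
f 6 7 8
f 6 8 4
f 7 1 9
f 7 9 8
f 8 9 10
f 8 10 4
f 9 1 11
f 9 11 10
f 10 11 12
f 10 12 4
f 11 1 13
f 11 13 12
f 12 13 14
f 12 14 4
f 13 1 15
f 13 15 14
f 14 15 16
f 14 16 4
f 15 1 17
f 15 17 16
f 16 17 18
f 16 18 4
f 17 1 2
f 17 2 18
f 18 2 3
f 18 3 4
f 20 22 19
f 23 20 19
f 19 22 21
f 21 23 19
f 20 26 22
f 24 20 23
f 24 26 20
f 22 26 21
f 25 23 21
f 21 26 25
f 25 24 23
f 26 24 25
f 28 27 30
f 28 30 29
f 30 27 31
f 30 31 29
f 31 27 32
f 31 32 29
f 32 27 33
f 32 33 29
f 33 27 34
f 33 34 29
f 34 27 35
f 34 35 29
f 35 27 36
f 35 36 29
f 36 27 37
f 36 37 29
f 37 27 38
f 37 38 29
f 38 27 28
f 38 28 29



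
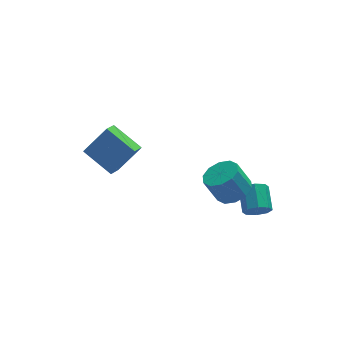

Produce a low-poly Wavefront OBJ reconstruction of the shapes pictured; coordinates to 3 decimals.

v 1.459 -2.374 1.092
v 2.136 -1.656 1.307
v 1.458 -1.428 2.682
v 0.781 -2.146 2.468
v 1.65 -1.385 1.023
v 0.973 -1.157 2.398
v 1.092 -1.491 0.766
v 0.414 -1.264 2.141
v 0.673 -1.935 0.633
v -0.004 -1.708 2.008
v 0.555 -2.547 0.676
v -0.122 -2.319 2.051
v 0.782 -3.092 0.878
v 0.104 -2.864 2.253
v 1.267 -3.363 1.162
v 0.59 -3.135 2.537
v 1.826 -3.256 1.419
v 1.148 -3.029 2.794
v 2.244 -2.812 1.552
v 1.567 -2.585 2.927
v 2.362 -2.201 1.509
v 1.685 -1.973 2.884
v -3.471 2.616 -0.83
v -3.997 1.841 -0.333
v -4.65 3.99 0.065
v -5.175 3.216 0.563
v -2.185 2.724 0.697
v -2.71 1.95 1.195
v -3.363 4.099 1.593
v -3.889 3.324 2.09
v 2.47 -3.146 -0.072
v 3.041 -2.967 -0.541
v 3.18 -1.674 0.123
v 2.61 -1.854 0.592
v 2.522 -2.804 -0.749
v 2.662 -1.511 -0.084
v 1.973 -2.842 -0.56
v 2.113 -1.549 0.104
v 1.716 -3.058 -0.086
v 1.855 -1.765 0.579
v 1.9 -3.326 0.397
v 2.039 -2.033 1.061
v 2.418 -3.489 0.604
v 2.558 -2.196 1.269
v 2.967 -3.451 0.416
v 3.107 -2.158 1.08
v 3.225 -3.235 -0.059
v 3.364 -1.942 0.606
f 2 1 5
f 2 5 3
f 3 5 6
f 3 6 4
f 5 1 7
f 5 7 6
f 6 7 8
f 6 8 4
f 7 1 9
f 7 9 8
f 8 9 10
f 8 10 4
f 9 1 11
f 9 11 10
f 10 11 12
f 10 12 4
f 11 1 13
f 11 13 12
f 12 13 14
f 12 14 4
f 13 1 15
f 13 15 14
f 14 15 16
f 14 16 4
f 15 1 17
f 15 17 16
f 16 17 18
f 16 18 4
f 17 1 19
f 17 19 18
f 18 19 20
f 18 20 4
f 19 1 21
f 19 21 20
f 20 21 22
f 20 22 4
f 21 1 2
f 21 2 22
f 22 2 3
f 22 3 4
f 24 26 23
f 27 24 23
f 23 26 25
f 25 27 23
f 24 30 26
f 28 24 27
f 28 30 24
f 26 30 25
f 29 27 25
f 25 30 29
f 29 28 27
f 30 28 29
f 32 31 35
f 32 35 33
f 33 35 36
f 33 36 34
f 35 31 37
f 35 37 36
f 36 37 38
f 36 38 34
f 37 31 39
f 37 39 38
f 38 39 40
f 38 40 34
f 39 31 41
f 39 41 40
f 40 41 42
f 40 42 34
f 41 31 43
f 41 43 42
f 42 43 44
f 42 44 34
f 43 31 45
f 43 45 44
f 44 45 46
f 44 46 34
f 45 31 47
f 45 47 46
f 46 47 48
f 46 48 34
f 47 31 32
f 47 32 48
f 48 32 33
f 48 33 34



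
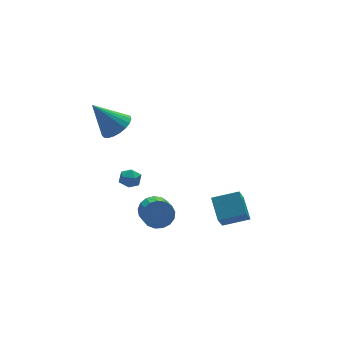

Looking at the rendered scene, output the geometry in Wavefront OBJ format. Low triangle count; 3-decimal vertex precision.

v -1.319 1.601 -2.764
v -0.864 1.567 -2.24
v -1.656 0.553 -2.54
v -1.201 0.519 -2.016
v -1.754 0.937 -1.97
v -1.545 1.584 -2.108
v -0.975 0.536 -2.672
v -0.766 1.183 -2.81
v -0.652 0.908 -2.183
v -1.133 1.156 -1.749
v -1.387 0.964 -3.031
v -1.868 1.212 -2.597
v 1.817 -3.458 -3.628
v 2.046 -2.198 -2.792
v 2.488 -2.705 -4.947
v 2.717 -1.445 -4.11
v 3.243 -3.995 -3.21
v 3.472 -2.735 -2.373
v 3.914 -3.242 -4.528
v 4.143 -1.982 -3.692
v -2.048 0.942 2.363
v -1.337 0.606 2.963
v -3.152 1.598 4.037
v -1.214 0.992 2.893
v -1.235 1.37 2.731
v -1.397 1.674 2.506
v -1.671 1.851 2.255
v -2.011 1.872 2.024
v -2.357 1.731 1.85
v -2.649 1.454 1.766
v -2.838 1.089 1.785
v -2.89 0.698 1.903
v -2.797 0.35 2.101
v -2.574 0.104 2.345
v -2.26 0.003 2.591
v -1.909 0.064 2.798
v -1.583 0.277 2.93
v -0.863 -1.178 -3.515
v -0.406 -1.636 -4.154
v -0.699 -2.781 -3.544
v -1.157 -2.322 -2.905
v -0.105 -1.551 -3.851
v -0.398 -2.696 -3.241
v 0.023 -1.381 -3.471
v -0.271 -2.526 -2.861
v -0.053 -1.164 -3.101
v -0.347 -2.309 -2.491
v -0.314 -0.951 -2.826
v -0.608 -2.095 -2.215
v -0.702 -0.789 -2.708
v -0.995 -1.934 -2.098
v -1.126 -0.716 -2.776
v -1.419 -1.861 -2.166
v -1.49 -0.749 -3.013
v -1.783 -1.894 -2.403
v -1.71 -0.88 -3.365
v -2.004 -2.025 -2.755
v -1.737 -1.08 -3.751
v -2.03 -2.224 -3.141
v -1.563 -1.301 -4.084
v -1.857 -2.446 -3.473
v -1.229 -1.495 -4.286
v -1.523 -2.639 -3.675
v -0.811 -1.615 -4.311
v -1.105 -2.76 -3.701
f 1 12 6
f 1 6 2
f 1 2 8
f 1 8 11
f 1 11 12
f 2 6 10
f 6 12 5
f 12 11 3
f 11 8 7
f 8 2 9
f 4 10 5
f 4 5 3
f 4 3 7
f 4 7 9
f 4 9 10
f 5 10 6
f 3 5 12
f 7 3 11
f 9 7 8
f 10 9 2
f 14 16 13
f 17 14 13
f 13 16 15
f 15 17 13
f 14 20 16
f 18 14 17
f 18 20 14
f 16 20 15
f 19 17 15
f 15 20 19
f 19 18 17
f 20 18 19
f 22 21 24
f 22 24 23
f 24 21 25
f 24 25 23
f 25 21 26
f 25 26 23
f 26 21 27
f 26 27 23
f 27 21 28
f 27 28 23
f 28 21 29
f 28 29 23
f 29 21 30
f 29 30 23
f 30 21 31
f 30 31 23
f 31 21 32
f 31 32 23
f 32 21 33
f 32 33 23
f 33 21 34
f 33 34 23
f 34 21 35
f 34 35 23
f 35 21 36
f 35 36 23
f 36 21 37
f 36 37 23
f 37 21 22
f 37 22 23
f 39 38 42
f 39 42 40
f 40 42 43
f 40 43 41
f 42 38 44
f 42 44 43
f 43 44 45
f 43 45 41
f 44 38 46
f 44 46 45
f 45 46 47
f 45 47 41
f 46 38 48
f 46 48 47
f 47 48 49
f 47 49 41
f 48 38 50
f 48 50 49
f 49 50 51
f 49 51 41
f 50 38 52
f 50 52 51
f 51 52 53
f 51 53 41
f 52 38 54
f 52 54 53
f 53 54 55
f 53 55 41
f 54 38 56
f 54 56 55
f 55 56 57
f 55 57 41
f 56 38 58
f 56 58 57
f 57 58 59
f 57 59 41
f 58 38 60
f 58 60 59
f 59 60 61
f 59 61 41
f 60 38 62
f 60 62 61
f 61 62 63
f 61 63 41
f 62 38 64
f 62 64 63
f 63 64 65
f 63 65 41
f 64 38 39
f 64 39 65
f 65 39 40
f 65 40 41



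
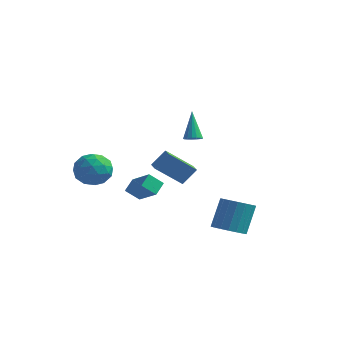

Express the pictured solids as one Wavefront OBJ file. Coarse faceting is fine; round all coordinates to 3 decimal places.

v -2.302 2.367 -2.775
v -3.478 1.287 -1.442
v -2.955 2.998 -2.84
v -4.131 1.917 -1.507
v -1.769 3.023 -1.773
v -2.945 1.942 -0.44
v -2.422 3.653 -1.838
v -3.598 2.573 -0.505
v 2.515 -0.523 -4.138
v 3.286 0.065 -4.454
v 3.317 0.99 -2.658
v 2.545 0.403 -2.342
v 2.92 0.307 -4.572
v 2.951 1.232 -2.776
v 2.474 0.384 -4.604
v 2.505 1.309 -2.809
v 2.036 0.281 -4.544
v 2.067 1.207 -2.748
v 1.693 0.02 -4.403
v 1.723 0.945 -2.608
v 1.512 -0.349 -4.21
v 1.543 0.576 -2.414
v 1.53 -0.752 -4.002
v 1.561 0.173 -2.207
v 1.743 -1.11 -3.822
v 1.774 -0.185 -2.026
v 2.109 -1.352 -3.704
v 2.14 -0.427 -1.908
v 2.555 -1.429 -3.671
v 2.586 -0.504 -1.876
v 2.993 -1.327 -3.732
v 3.024 -0.401 -1.936
v 3.337 -1.065 -3.872
v 3.367 -0.14 -2.077
v 3.517 -0.696 -4.066
v 3.548 0.229 -2.27
v 3.499 -0.293 -4.273
v 3.53 0.632 -2.478
v -4.333 -2.92 0.066
v -3.371 -3.284 -0.484
v -4.549 -4.636 0.824
v -3.587 -5 0.274
v -3.504 -4.228 1.146
v -3.37 -3.168 0.677
v -4.55 -4.752 -0.337
v -4.416 -3.692 -0.806
v -3.505 -4.417 -0.733
v -2.858 -4.093 0.183
v -5.062 -3.827 0.157
v -4.415 -3.503 1.073
v -3.833 -2.951 -0.276
v -4.087 -4.969 0.616
v -4.038 -4.515 1.128
v -3.472 -4.729 0.805
v -3.833 -2.883 0.407
v -3.267 -3.097 0.083
v -3.345 -3.652 1.041
v -4.653 -4.823 0.257
v -4.087 -5.037 -0.067
v -4.448 -3.191 -0.465
v -3.882 -3.405 -0.788
v -4.575 -4.268 -0.701
v -3.346 -3.831 -0.746
v -3.473 -4.84 -0.3
v -4.039 -4.694 -0.659
v -3.96 -4.071 -0.934
v -2.966 -3.641 -0.207
v -3.093 -4.65 0.239
v -3.044 -4.196 0.751
v -2.966 -3.573 0.475
v -3.045 -4.307 -0.353
v -4.827 -3.27 0.101
v -4.954 -4.279 0.547
v -4.954 -4.347 -0.135
v -4.876 -3.724 -0.411
v -4.447 -3.08 0.64
v -4.574 -4.089 1.086
v -3.96 -3.849 1.274
v -3.881 -3.226 0.999
v -4.875 -3.613 0.693
v 1.059 -1.825 2.839
v 1.452 -2.096 3.071
v 0.541 -1.135 4.521
v 1.558 -1.873 3.013
v 1.55 -1.639 2.914
v 1.429 -1.448 2.798
v 1.224 -1.344 2.692
v 0.981 -1.349 2.62
v 0.756 -1.464 2.598
v 0.6 -1.662 2.631
v 0.55 -1.897 2.712
v 0.616 -2.115 2.822
v 0.784 -2.268 2.936
v 1.014 -2.318 3.028
v 1.255 -2.256 3.077
v -1.953 -3.859 -0.993
v -2.012 -3.05 -0.461
v -1.355 -3.361 -1.683
v -1.414 -2.552 -1.15
v -0.566 -4.328 -0.13
v -0.625 -3.519 0.403
v 0.032 -3.83 -0.819
v -0.027 -3.021 -0.287
f 2 4 1
f 5 2 1
f 1 4 3
f 3 5 1
f 2 8 4
f 6 2 5
f 6 8 2
f 4 8 3
f 7 5 3
f 3 8 7
f 7 6 5
f 8 6 7
f 10 9 13
f 10 13 11
f 11 13 14
f 11 14 12
f 13 9 15
f 13 15 14
f 14 15 16
f 14 16 12
f 15 9 17
f 15 17 16
f 16 17 18
f 16 18 12
f 17 9 19
f 17 19 18
f 18 19 20
f 18 20 12
f 19 9 21
f 19 21 20
f 20 21 22
f 20 22 12
f 21 9 23
f 21 23 22
f 22 23 24
f 22 24 12
f 23 9 25
f 23 25 24
f 24 25 26
f 24 26 12
f 25 9 27
f 25 27 26
f 26 27 28
f 26 28 12
f 27 9 29
f 27 29 28
f 28 29 30
f 28 30 12
f 29 9 31
f 29 31 30
f 30 31 32
f 30 32 12
f 31 9 33
f 31 33 32
f 32 33 34
f 32 34 12
f 33 9 35
f 33 35 34
f 34 35 36
f 34 36 12
f 35 9 37
f 35 37 36
f 36 37 38
f 36 38 12
f 37 9 10
f 37 10 38
f 38 10 11
f 38 11 12
f 39 76 55
f 76 50 79
f 55 79 44
f 76 79 55
f 39 55 51
f 55 44 56
f 51 56 40
f 55 56 51
f 39 51 60
f 51 40 61
f 60 61 46
f 51 61 60
f 39 60 72
f 60 46 75
f 72 75 49
f 60 75 72
f 39 72 76
f 72 49 80
f 76 80 50
f 72 80 76
f 40 56 67
f 56 44 70
f 67 70 48
f 56 70 67
f 44 79 57
f 79 50 78
f 57 78 43
f 79 78 57
f 50 80 77
f 80 49 73
f 77 73 41
f 80 73 77
f 49 75 74
f 75 46 62
f 74 62 45
f 75 62 74
f 46 61 66
f 61 40 63
f 66 63 47
f 61 63 66
f 42 68 54
f 68 48 69
f 54 69 43
f 68 69 54
f 42 54 52
f 54 43 53
f 52 53 41
f 54 53 52
f 42 52 59
f 52 41 58
f 59 58 45
f 52 58 59
f 42 59 64
f 59 45 65
f 64 65 47
f 59 65 64
f 42 64 68
f 64 47 71
f 68 71 48
f 64 71 68
f 43 69 57
f 69 48 70
f 57 70 44
f 69 70 57
f 41 53 77
f 53 43 78
f 77 78 50
f 53 78 77
f 45 58 74
f 58 41 73
f 74 73 49
f 58 73 74
f 47 65 66
f 65 45 62
f 66 62 46
f 65 62 66
f 48 71 67
f 71 47 63
f 67 63 40
f 71 63 67
f 82 81 84
f 82 84 83
f 84 81 85
f 84 85 83
f 85 81 86
f 85 86 83
f 86 81 87
f 86 87 83
f 87 81 88
f 87 88 83
f 88 81 89
f 88 89 83
f 89 81 90
f 89 90 83
f 90 81 91
f 90 91 83
f 91 81 92
f 91 92 83
f 92 81 93
f 92 93 83
f 93 81 94
f 93 94 83
f 94 81 95
f 94 95 83
f 95 81 82
f 95 82 83
f 97 99 96
f 100 97 96
f 96 99 98
f 98 100 96
f 97 103 99
f 101 97 100
f 101 103 97
f 99 103 98
f 102 100 98
f 98 103 102
f 102 101 100
f 103 101 102



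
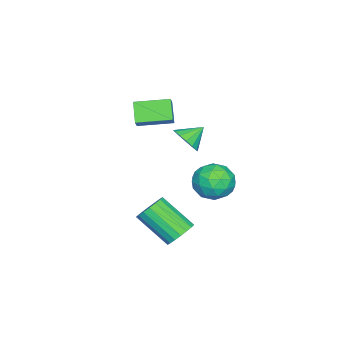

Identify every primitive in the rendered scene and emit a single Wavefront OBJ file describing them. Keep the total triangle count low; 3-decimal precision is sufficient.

v 3.736 0.008 -2.896
v 4.098 -0.499 -3.46
v 3.886 -2.134 -2.128
v 3.524 -1.628 -1.564
v 4.389 -0.374 -3.261
v 4.177 -2.01 -1.929
v 4.551 -0.174 -2.99
v 4.338 -1.81 -1.657
v 4.551 0.062 -2.7
v 4.339 -1.574 -1.368
v 4.39 0.287 -2.449
v 4.177 -1.348 -1.117
v 4.099 0.457 -2.286
v 3.887 -1.178 -0.954
v 3.737 0.538 -2.245
v 3.524 -1.097 -0.913
v 3.374 0.514 -2.332
v 3.162 -1.121 -1
v 3.083 0.39 -2.531
v 2.871 -1.246 -1.199
v 2.922 0.19 -2.803
v 2.709 -1.446 -1.47
v 2.921 -0.046 -3.092
v 2.709 -1.682 -1.76
v 3.083 -0.272 -3.343
v 2.87 -1.907 -2.011
v 3.373 -0.442 -3.506
v 3.161 -2.077 -2.174
v 3.736 -0.523 -3.547
v 3.523 -2.158 -2.215
v 1.693 1.757 -0.775
v 2.716 1.423 -0.53
v 1.024 0.357 0.11
v 2.047 0.023 0.355
v 1.642 0.942 0.814
v 2.056 1.807 0.267
v 1.684 -0.027 -0.687
v 2.098 0.838 -1.234
v 2.711 0.32 -0.475
v 2.685 0.919 0.452
v 1.055 0.861 -0.872
v 1.029 1.46 0.055
v 2.264 1.713 -0.73
v 1.476 0.067 0.31
v 1.238 0.607 0.58
v 1.84 0.411 0.724
v 1.875 1.939 -0.262
v 2.477 1.742 -0.118
v 1.845 1.46 0.672
v 1.263 0.038 -0.302
v 1.865 -0.159 -0.158
v 1.9 1.369 -1.144
v 2.502 1.173 -1
v 1.895 0.32 -1.092
v 2.862 0.868 -0.554
v 2.468 0.045 -0.034
v 2.255 0.016 -0.646
v 2.499 0.524 -0.967
v 2.846 1.22 -0.009
v 2.453 0.397 0.511
v 2.215 0.937 0.781
v 2.458 1.446 0.459
v 2.843 0.572 0.023
v 1.287 1.383 -0.931
v 0.894 0.56 -0.411
v 1.282 0.334 -0.879
v 1.525 0.843 -1.201
v 1.272 1.735 -0.386
v 0.878 0.912 0.134
v 1.241 1.256 0.547
v 1.485 1.764 0.226
v 0.897 1.208 -0.443
v -0.167 -3.895 2.721
v 0.388 -3.746 3.293
v -0.82 -2.263 2.928
v -0.266 -2.114 3.499
v 0.626 -3.466 1.841
v 1.18 -3.317 2.412
v -0.028 -1.834 2.047
v 0.527 -1.685 2.619
v 3.849 0.268 3.563
v 4.472 0.556 3.975
v 3.151 0.872 4.197
v 4.418 0.822 3.662
v 4.212 0.939 3.322
v 3.908 0.876 3.047
v 3.589 0.651 2.911
v 3.34 0.322 2.949
v 3.227 -0.021 3.152
v 3.281 -0.286 3.465
v 3.487 -0.404 3.805
v 3.79 -0.341 4.079
v 4.11 -0.115 4.216
v 4.359 0.213 4.178
f 2 1 5
f 2 5 3
f 3 5 6
f 3 6 4
f 5 1 7
f 5 7 6
f 6 7 8
f 6 8 4
f 7 1 9
f 7 9 8
f 8 9 10
f 8 10 4
f 9 1 11
f 9 11 10
f 10 11 12
f 10 12 4
f 11 1 13
f 11 13 12
f 12 13 14
f 12 14 4
f 13 1 15
f 13 15 14
f 14 15 16
f 14 16 4
f 15 1 17
f 15 17 16
f 16 17 18
f 16 18 4
f 17 1 19
f 17 19 18
f 18 19 20
f 18 20 4
f 19 1 21
f 19 21 20
f 20 21 22
f 20 22 4
f 21 1 23
f 21 23 22
f 22 23 24
f 22 24 4
f 23 1 25
f 23 25 24
f 24 25 26
f 24 26 4
f 25 1 27
f 25 27 26
f 26 27 28
f 26 28 4
f 27 1 29
f 27 29 28
f 28 29 30
f 28 30 4
f 29 1 2
f 29 2 30
f 30 2 3
f 30 3 4
f 31 68 47
f 68 42 71
f 47 71 36
f 68 71 47
f 31 47 43
f 47 36 48
f 43 48 32
f 47 48 43
f 31 43 52
f 43 32 53
f 52 53 38
f 43 53 52
f 31 52 64
f 52 38 67
f 64 67 41
f 52 67 64
f 31 64 68
f 64 41 72
f 68 72 42
f 64 72 68
f 32 48 59
f 48 36 62
f 59 62 40
f 48 62 59
f 36 71 49
f 71 42 70
f 49 70 35
f 71 70 49
f 42 72 69
f 72 41 65
f 69 65 33
f 72 65 69
f 41 67 66
f 67 38 54
f 66 54 37
f 67 54 66
f 38 53 58
f 53 32 55
f 58 55 39
f 53 55 58
f 34 60 46
f 60 40 61
f 46 61 35
f 60 61 46
f 34 46 44
f 46 35 45
f 44 45 33
f 46 45 44
f 34 44 51
f 44 33 50
f 51 50 37
f 44 50 51
f 34 51 56
f 51 37 57
f 56 57 39
f 51 57 56
f 34 56 60
f 56 39 63
f 60 63 40
f 56 63 60
f 35 61 49
f 61 40 62
f 49 62 36
f 61 62 49
f 33 45 69
f 45 35 70
f 69 70 42
f 45 70 69
f 37 50 66
f 50 33 65
f 66 65 41
f 50 65 66
f 39 57 58
f 57 37 54
f 58 54 38
f 57 54 58
f 40 63 59
f 63 39 55
f 59 55 32
f 63 55 59
f 74 76 73
f 77 74 73
f 73 76 75
f 75 77 73
f 74 80 76
f 78 74 77
f 78 80 74
f 76 80 75
f 79 77 75
f 75 80 79
f 79 78 77
f 80 78 79
f 82 81 84
f 82 84 83
f 84 81 85
f 84 85 83
f 85 81 86
f 85 86 83
f 86 81 87
f 86 87 83
f 87 81 88
f 87 88 83
f 88 81 89
f 88 89 83
f 89 81 90
f 89 90 83
f 90 81 91
f 90 91 83
f 91 81 92
f 91 92 83
f 92 81 93
f 92 93 83
f 93 81 94
f 93 94 83
f 94 81 82
f 94 82 83



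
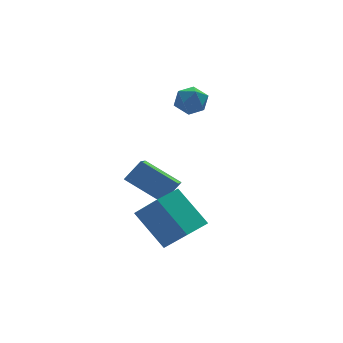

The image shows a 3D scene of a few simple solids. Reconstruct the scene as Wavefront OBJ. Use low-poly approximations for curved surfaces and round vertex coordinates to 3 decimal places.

v 2.608 3.297 1.056
v 3.229 3.479 0.606
v 3.391 2.841 1.954
v 4.012 3.023 1.504
v 3.579 3.597 1.827
v 3.095 3.878 1.272
v 3.525 2.442 1.288
v 3.041 2.723 0.733
v 3.797 2.95 0.749
v 3.829 3.664 1.083
v 2.791 2.656 1.477
v 2.823 3.37 1.811
v 0.797 -0.536 -4.775
v 0.008 0.755 -3.349
v 1.925 0.168 -4.788
v 1.136 1.459 -3.362
v 1.424 -1.519 -3.538
v 0.635 -0.228 -2.112
v 2.552 -0.815 -3.551
v 1.763 0.476 -2.125
v 1.342 1.314 -3.289
v 0.145 2.439 -2.355
v 2.114 3.009 -4.342
v 0.918 4.135 -3.408
v 2.122 1.465 -2.472
v 0.926 2.591 -1.538
v 2.895 3.161 -3.525
v 1.698 4.286 -2.591
f 1 12 6
f 1 6 2
f 1 2 8
f 1 8 11
f 1 11 12
f 2 6 10
f 6 12 5
f 12 11 3
f 11 8 7
f 8 2 9
f 4 10 5
f 4 5 3
f 4 3 7
f 4 7 9
f 4 9 10
f 5 10 6
f 3 5 12
f 7 3 11
f 9 7 8
f 10 9 2
f 14 16 13
f 17 14 13
f 13 16 15
f 15 17 13
f 14 20 16
f 18 14 17
f 18 20 14
f 16 20 15
f 19 17 15
f 15 20 19
f 19 18 17
f 20 18 19
f 22 24 21
f 25 22 21
f 21 24 23
f 23 25 21
f 22 28 24
f 26 22 25
f 26 28 22
f 24 28 23
f 27 25 23
f 23 28 27
f 27 26 25
f 28 26 27



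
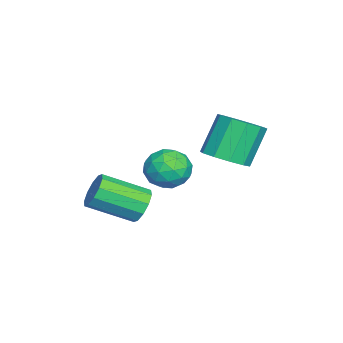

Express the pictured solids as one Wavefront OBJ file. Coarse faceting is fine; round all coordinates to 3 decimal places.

v 2.337 -1.067 1.549
v 3.145 -0.664 1.95
v 3.255 -2.056 0.69
v 4.063 -1.653 1.091
v 3.458 -2.203 1.646
v 2.891 -1.592 2.177
v 3.509 -1.128 0.463
v 2.942 -0.517 0.994
v 3.87 -0.702 1.279
v 3.838 -1.367 2.01
v 2.562 -1.353 0.63
v 2.53 -2.018 1.361
v 2.66 -0.779 1.825
v 3.74 -1.941 0.815
v 3.384 -2.264 1.141
v 3.859 -2.028 1.377
v 2.511 -1.324 1.958
v 2.986 -1.088 2.194
v 3.17 -1.992 2.015
v 3.414 -1.632 0.446
v 3.889 -1.396 0.682
v 2.541 -0.692 1.263
v 3.016 -0.456 1.499
v 3.23 -0.728 0.625
v 3.562 -0.564 1.666
v 4.101 -1.145 1.162
v 3.776 -0.837 0.792
v 3.442 -0.478 1.104
v 3.543 -0.955 2.096
v 4.083 -1.536 1.591
v 3.727 -1.859 1.917
v 3.393 -1.5 2.229
v 3.969 -0.977 1.702
v 2.317 -1.184 1.049
v 2.857 -1.765 0.544
v 3.007 -1.22 0.411
v 2.673 -0.861 0.723
v 2.299 -1.575 1.478
v 2.838 -2.156 0.974
v 2.958 -2.242 1.536
v 2.624 -1.883 1.848
v 2.431 -1.743 0.938
v 2.521 -2.486 -1.238
v 2.904 -2.746 -1.927
v 3.322 -4.555 -1.011
v 2.939 -4.294 -0.322
v 3.252 -2.515 -1.63
v 3.67 -4.324 -0.713
v 3.321 -2.273 -1.183
v 3.739 -4.081 -0.267
v 3.085 -2.112 -0.757
v 3.503 -3.92 0.159
v 2.633 -2.094 -0.515
v 3.051 -3.902 0.401
v 2.138 -2.225 -0.549
v 2.556 -4.034 0.367
v 1.79 -2.456 -0.847
v 2.208 -4.265 0.07
v 1.721 -2.699 -1.293
v 2.139 -4.507 -0.377
v 1.957 -2.86 -1.719
v 2.375 -4.668 -0.803
v 2.409 -2.878 -1.961
v 2.827 -4.686 -1.045
v -0.124 0.249 0.191
v 0.714 -0.038 0.735
v -0.198 0.483 2.414
v -1.036 0.771 1.869
v 0.781 0.582 0.579
v -0.13 1.103 2.258
v 0.503 1.075 0.275
v -0.409 1.596 1.953
v -0.015 1.252 -0.062
v -0.927 1.774 1.617
v -0.575 1.047 -0.302
v -1.487 1.568 1.377
v -0.962 0.537 -0.354
v -1.874 1.058 1.325
v -1.03 -0.083 -0.198
v -1.941 0.438 1.481
v -0.751 -0.576 0.107
v -1.663 -0.055 1.785
v -0.233 -0.754 0.443
v -1.145 -0.232 2.122
v 0.327 -0.548 0.683
v -0.585 -0.027 2.362
f 1 38 17
f 38 12 41
f 17 41 6
f 38 41 17
f 1 17 13
f 17 6 18
f 13 18 2
f 17 18 13
f 1 13 22
f 13 2 23
f 22 23 8
f 13 23 22
f 1 22 34
f 22 8 37
f 34 37 11
f 22 37 34
f 1 34 38
f 34 11 42
f 38 42 12
f 34 42 38
f 2 18 29
f 18 6 32
f 29 32 10
f 18 32 29
f 6 41 19
f 41 12 40
f 19 40 5
f 41 40 19
f 12 42 39
f 42 11 35
f 39 35 3
f 42 35 39
f 11 37 36
f 37 8 24
f 36 24 7
f 37 24 36
f 8 23 28
f 23 2 25
f 28 25 9
f 23 25 28
f 4 30 16
f 30 10 31
f 16 31 5
f 30 31 16
f 4 16 14
f 16 5 15
f 14 15 3
f 16 15 14
f 4 14 21
f 14 3 20
f 21 20 7
f 14 20 21
f 4 21 26
f 21 7 27
f 26 27 9
f 21 27 26
f 4 26 30
f 26 9 33
f 30 33 10
f 26 33 30
f 5 31 19
f 31 10 32
f 19 32 6
f 31 32 19
f 3 15 39
f 15 5 40
f 39 40 12
f 15 40 39
f 7 20 36
f 20 3 35
f 36 35 11
f 20 35 36
f 9 27 28
f 27 7 24
f 28 24 8
f 27 24 28
f 10 33 29
f 33 9 25
f 29 25 2
f 33 25 29
f 44 43 47
f 44 47 45
f 45 47 48
f 45 48 46
f 47 43 49
f 47 49 48
f 48 49 50
f 48 50 46
f 49 43 51
f 49 51 50
f 50 51 52
f 50 52 46
f 51 43 53
f 51 53 52
f 52 53 54
f 52 54 46
f 53 43 55
f 53 55 54
f 54 55 56
f 54 56 46
f 55 43 57
f 55 57 56
f 56 57 58
f 56 58 46
f 57 43 59
f 57 59 58
f 58 59 60
f 58 60 46
f 59 43 61
f 59 61 60
f 60 61 62
f 60 62 46
f 61 43 63
f 61 63 62
f 62 63 64
f 62 64 46
f 63 43 44
f 63 44 64
f 64 44 45
f 64 45 46
f 66 65 69
f 66 69 67
f 67 69 70
f 67 70 68
f 69 65 71
f 69 71 70
f 70 71 72
f 70 72 68
f 71 65 73
f 71 73 72
f 72 73 74
f 72 74 68
f 73 65 75
f 73 75 74
f 74 75 76
f 74 76 68
f 75 65 77
f 75 77 76
f 76 77 78
f 76 78 68
f 77 65 79
f 77 79 78
f 78 79 80
f 78 80 68
f 79 65 81
f 79 81 80
f 80 81 82
f 80 82 68
f 81 65 83
f 81 83 82
f 82 83 84
f 82 84 68
f 83 65 85
f 83 85 84
f 84 85 86
f 84 86 68
f 85 65 66
f 85 66 86
f 86 66 67
f 86 67 68



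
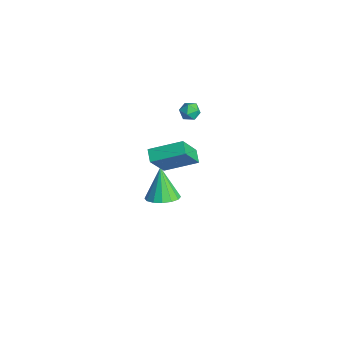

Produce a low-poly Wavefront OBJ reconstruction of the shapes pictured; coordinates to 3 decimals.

v -3.036 0.913 2.22
v -2.778 0.638 2.739
v -3.642 0.082 2.081
v -3.384 -0.193 2.6
v -3.763 0.32 2.664
v -3.389 0.834 2.75
v -3.031 -0.114 2.07
v -2.657 0.4 2.156
v -2.775 0.004 2.647
v -3.227 0.272 3.013
v -3.193 0.448 1.807
v -3.645 0.716 2.173
v -0.177 -2.623 2.285
v 0.392 -3.637 3.998
v 0.575 -0.986 3.004
v 1.145 -2 4.717
v 0.535 -2.8 1.943
v 1.105 -3.814 3.656
v 1.288 -1.163 2.662
v 1.857 -2.177 4.375
v -2.269 -1.661 -3.715
v -1.384 -1.522 -3.295
v -3.171 -1.399 -1.905
v -1.537 -1.055 -3.439
v -1.887 -0.75 -3.657
v -2.338 -0.689 -3.891
v -2.772 -0.889 -4.078
v -3.07 -1.296 -4.168
v -3.154 -1.8 -4.136
v -3.001 -2.268 -3.992
v -2.651 -2.572 -3.774
v -2.2 -2.633 -3.54
v -1.766 -2.433 -3.353
v -1.468 -2.027 -3.263
f 1 12 6
f 1 6 2
f 1 2 8
f 1 8 11
f 1 11 12
f 2 6 10
f 6 12 5
f 12 11 3
f 11 8 7
f 8 2 9
f 4 10 5
f 4 5 3
f 4 3 7
f 4 7 9
f 4 9 10
f 5 10 6
f 3 5 12
f 7 3 11
f 9 7 8
f 10 9 2
f 14 16 13
f 17 14 13
f 13 16 15
f 15 17 13
f 14 20 16
f 18 14 17
f 18 20 14
f 16 20 15
f 19 17 15
f 15 20 19
f 19 18 17
f 20 18 19
f 22 21 24
f 22 24 23
f 24 21 25
f 24 25 23
f 25 21 26
f 25 26 23
f 26 21 27
f 26 27 23
f 27 21 28
f 27 28 23
f 28 21 29
f 28 29 23
f 29 21 30
f 29 30 23
f 30 21 31
f 30 31 23
f 31 21 32
f 31 32 23
f 32 21 33
f 32 33 23
f 33 21 34
f 33 34 23
f 34 21 22
f 34 22 23



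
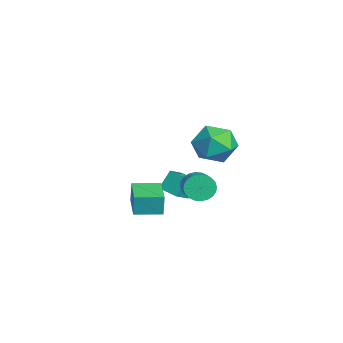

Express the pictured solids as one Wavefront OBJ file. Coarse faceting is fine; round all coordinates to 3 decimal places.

v 2.673 0.93 3.217
v 3.504 0.824 2.434
v 1.656 -0.324 2.306
v 2.487 -0.43 1.523
v 2.651 -0.815 2.59
v 3.28 -0.04 3.153
v 1.88 0.54 1.587
v 2.509 1.315 2.15
v 3.014 0.583 1.427
v 3.491 -0.255 2.047
v 1.669 0.755 2.693
v 2.146 -0.083 3.313
v 0.926 -0.288 -1.096
v 1.182 0.005 -1.737
v 2.269 0.002 -1.305
v 2.014 -0.292 -0.664
v 1.122 0.247 -1.584
v 2.209 0.244 -1.151
v 1.032 0.407 -1.356
v 2.119 0.404 -0.924
v 0.926 0.462 -1.089
v 2.013 0.458 -0.657
v 0.82 0.402 -0.823
v 1.907 0.398 -0.39
v 0.73 0.237 -0.598
v 1.817 0.234 -0.166
v 0.67 -0.008 -0.449
v 1.757 -0.011 -0.017
v 0.649 -0.295 -0.399
v 1.737 -0.299 0.033
v 0.671 -0.582 -0.455
v 1.758 -0.585 -0.023
v 0.731 -0.824 -0.609
v 1.818 -0.827 -0.176
v 0.821 -0.984 -0.836
v 1.908 -0.987 -0.404
v 0.927 -1.038 -1.103
v 2.014 -1.042 -0.671
v 1.033 -0.978 -1.37
v 2.12 -0.982 -0.937
v 1.123 -0.814 -1.594
v 2.21 -0.817 -1.162
v 1.183 -0.569 -1.743
v 2.27 -0.572 -1.311
v 1.203 -0.281 -1.793
v 2.291 -0.285 -1.361
v -2.724 -1.521 -3.198
v -3.022 -0.943 -2.225
v -3.551 -0.837 -3.858
v -3.849 -0.259 -2.885
v -1.971 -0.801 -3.395
v -2.269 -0.223 -2.422
v -2.798 -0.117 -4.055
v -3.096 0.461 -3.082
v 2.123 -3.418 -1.138
v 2.138 -3.368 -0.079
v 2.173 -2.111 -1.201
v 2.189 -2.06 -0.142
v 3.691 -3.48 -1.158
v 3.707 -3.429 -0.099
v 3.742 -2.172 -1.221
v 3.757 -2.122 -0.162
f 1 12 6
f 1 6 2
f 1 2 8
f 1 8 11
f 1 11 12
f 2 6 10
f 6 12 5
f 12 11 3
f 11 8 7
f 8 2 9
f 4 10 5
f 4 5 3
f 4 3 7
f 4 7 9
f 4 9 10
f 5 10 6
f 3 5 12
f 7 3 11
f 9 7 8
f 10 9 2
f 14 13 17
f 14 17 15
f 15 17 18
f 15 18 16
f 17 13 19
f 17 19 18
f 18 19 20
f 18 20 16
f 19 13 21
f 19 21 20
f 20 21 22
f 20 22 16
f 21 13 23
f 21 23 22
f 22 23 24
f 22 24 16
f 23 13 25
f 23 25 24
f 24 25 26
f 24 26 16
f 25 13 27
f 25 27 26
f 26 27 28
f 26 28 16
f 27 13 29
f 27 29 28
f 28 29 30
f 28 30 16
f 29 13 31
f 29 31 30
f 30 31 32
f 30 32 16
f 31 13 33
f 31 33 32
f 32 33 34
f 32 34 16
f 33 13 35
f 33 35 34
f 34 35 36
f 34 36 16
f 35 13 37
f 35 37 36
f 36 37 38
f 36 38 16
f 37 13 39
f 37 39 38
f 38 39 40
f 38 40 16
f 39 13 41
f 39 41 40
f 40 41 42
f 40 42 16
f 41 13 43
f 41 43 42
f 42 43 44
f 42 44 16
f 43 13 45
f 43 45 44
f 44 45 46
f 44 46 16
f 45 13 14
f 45 14 46
f 46 14 15
f 46 15 16
f 48 50 47
f 51 48 47
f 47 50 49
f 49 51 47
f 48 54 50
f 52 48 51
f 52 54 48
f 50 54 49
f 53 51 49
f 49 54 53
f 53 52 51
f 54 52 53
f 56 58 55
f 59 56 55
f 55 58 57
f 57 59 55
f 56 62 58
f 60 56 59
f 60 62 56
f 58 62 57
f 61 59 57
f 57 62 61
f 61 60 59
f 62 60 61

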